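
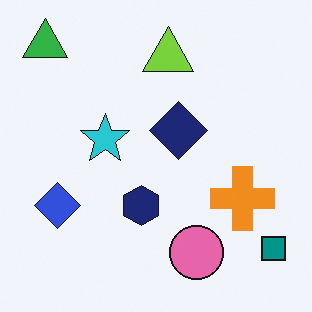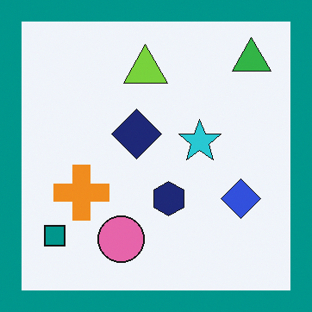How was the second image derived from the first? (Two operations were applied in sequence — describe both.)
The transformation is: flipped horizontally (left ↔ right), then framed with a teal border.

The teal square is in the bottom-right of the first image and the bottom-left of the second — shapes on opposite sides of the vertical midline have swapped in a mirror flip. A solid teal frame runs around the edge of the second image, with the content slightly shrunk inside it.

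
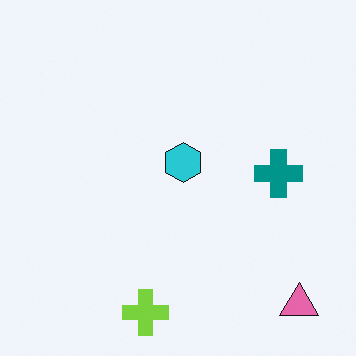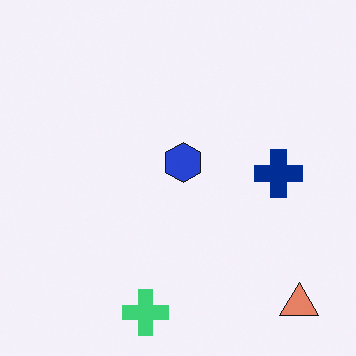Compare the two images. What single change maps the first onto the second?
The transformation is: hue-shifted by a small amount.

Every shape's color has rotated by the same amount around the hue wheel — a uniform hue shift.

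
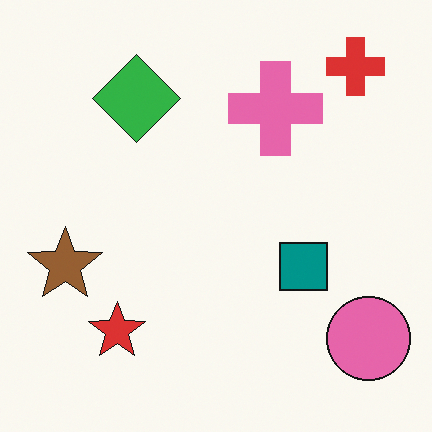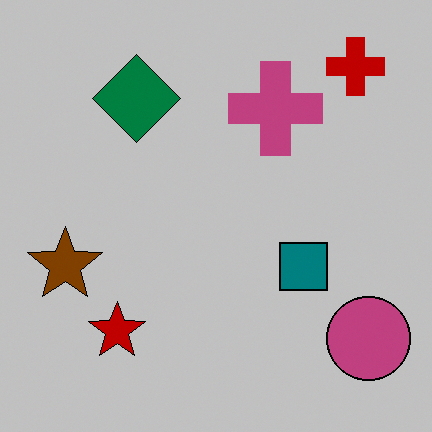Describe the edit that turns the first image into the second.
The transformation is: heavily posterized to just a handful of flat colors.

Each flat color has snapped to a coarser quantized level — most visibly, the near-white background has dropped to a flat grey.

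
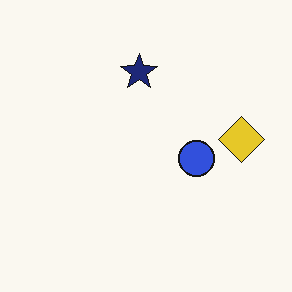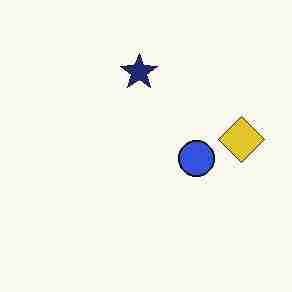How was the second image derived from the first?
This is the original image heavily JPEG-compressed with obvious blocking artifacts.

Blocky 8×8 compression artifacts appear around shape edges and the flat background shows ringing — characteristic JPEG degradation.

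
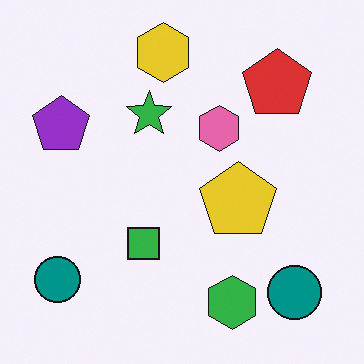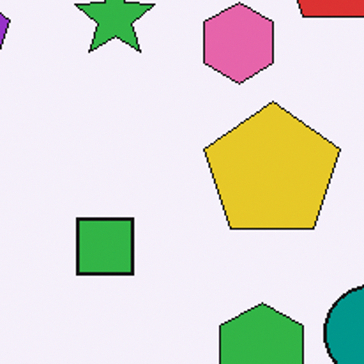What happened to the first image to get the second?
The second image is the first cropped tightly and scaled back up.

The visible shapes are larger and the field of view is narrower; shapes near the original edges may be partly or wholly outside the frame — a crop-and-rescale.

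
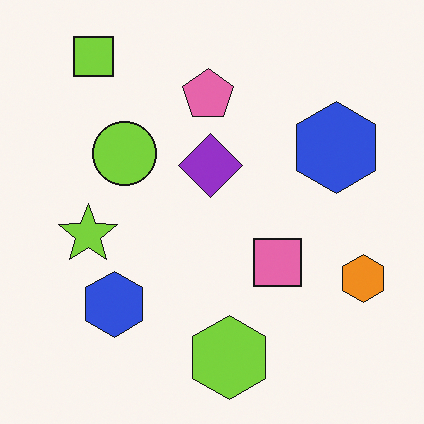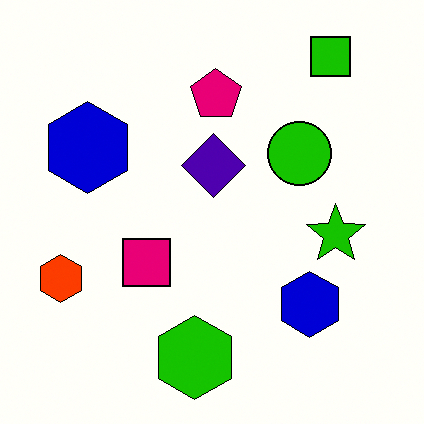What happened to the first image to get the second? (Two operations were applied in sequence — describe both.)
The transformation is: flipped horizontally (left ↔ right), then boosted in contrast.

The orange hexagon is in the right of the first image and the left of the second — shapes on opposite sides of the vertical midline have swapped in a mirror flip. Tones are pushed away from mid-grey across the whole image — a global contrast change.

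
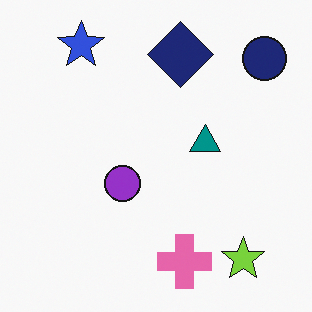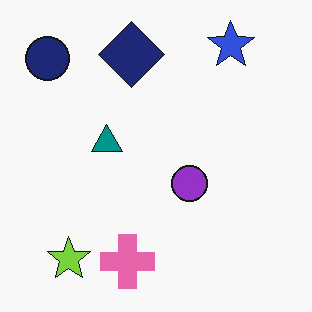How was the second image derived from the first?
Flipped horizontally (left ↔ right).

The navy circle is in the top-right of the first image and the top-left of the second — shapes on opposite sides of the vertical midline have swapped in a mirror flip.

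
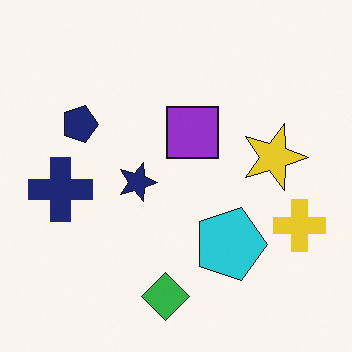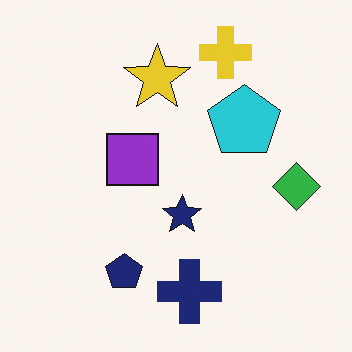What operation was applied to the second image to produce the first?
The image was rotated 90° clockwise.

The yellow cross sits in the top of the second image and the right of the first — consistent with a whole-image 90° clockwise rotation.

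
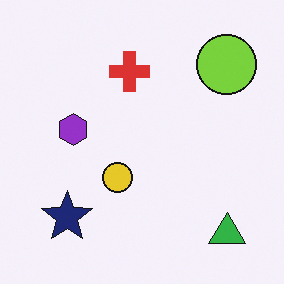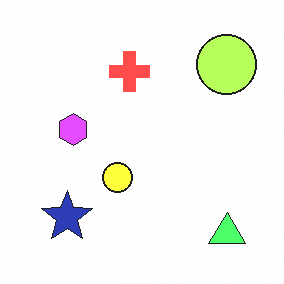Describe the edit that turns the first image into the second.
The second image is the first noticeably brightened.

Every pixel — background and shapes alike — is uniformly brightened.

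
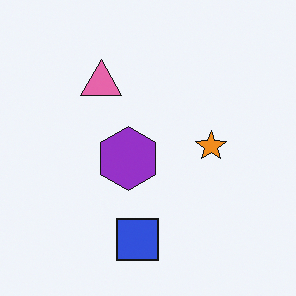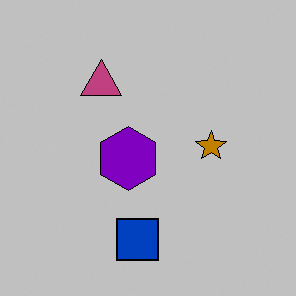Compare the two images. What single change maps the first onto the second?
The second image is the first aggressively posterized.

Each flat color has snapped to a coarser quantized level — most visibly, the near-white background has dropped to a flat grey.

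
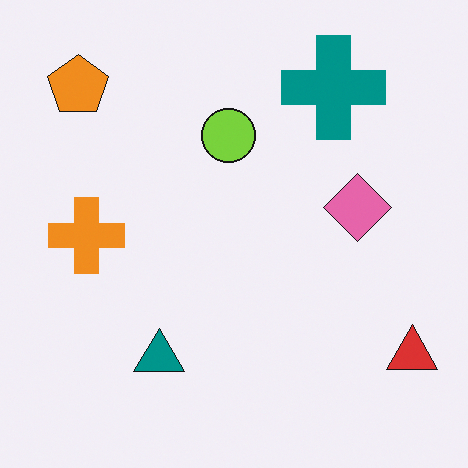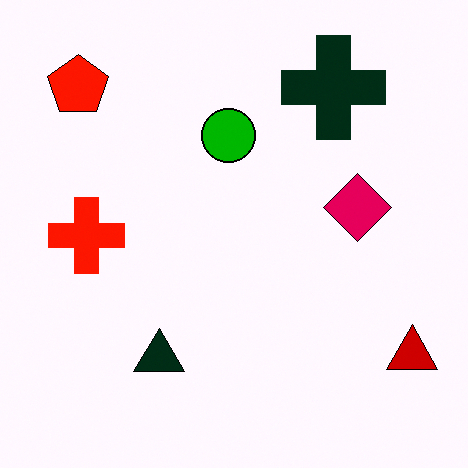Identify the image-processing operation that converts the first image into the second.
Given much higher contrast.

Tones are pushed away from mid-grey across the whole image — a global contrast change.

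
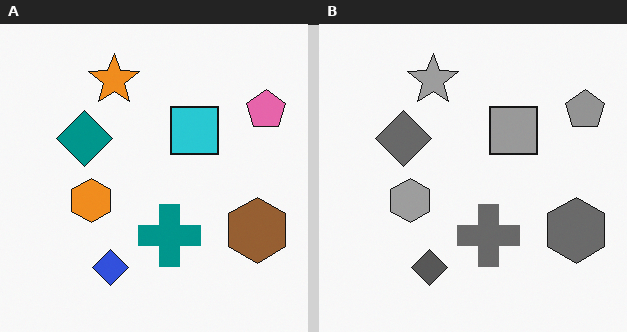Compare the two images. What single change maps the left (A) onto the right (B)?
The transformation is: converted to grayscale.

All color is removed — every shape is now a shade of grey.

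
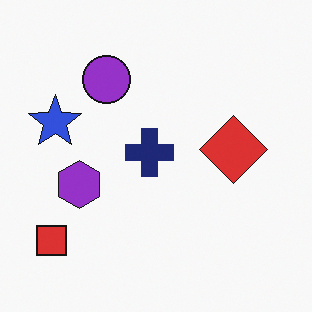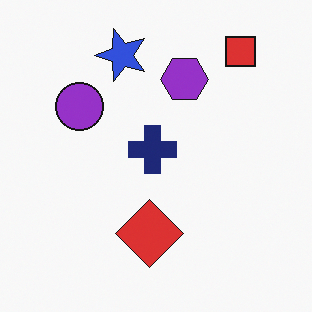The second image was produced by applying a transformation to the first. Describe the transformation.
This is the original image transposed (reflected across the top-left ↔ bottom-right diagonal).

Shapes have swapped their row and column positions — what was in the top-right is now in the bottom-left — a diagonal reflection.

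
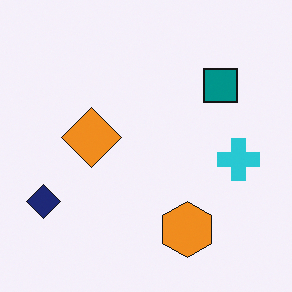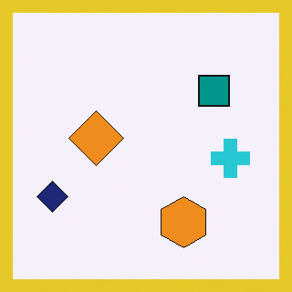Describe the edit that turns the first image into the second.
The image was framed with a yellow border.

A solid yellow frame runs around the edge of the second image, with the content slightly shrunk inside it.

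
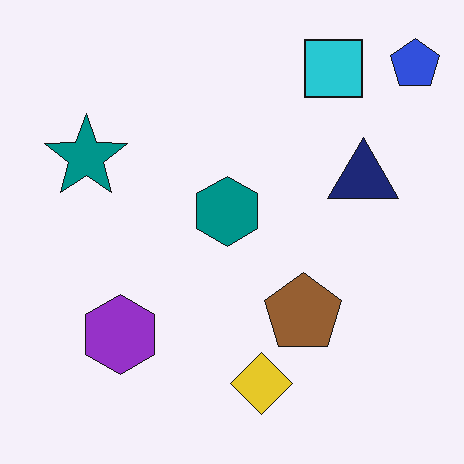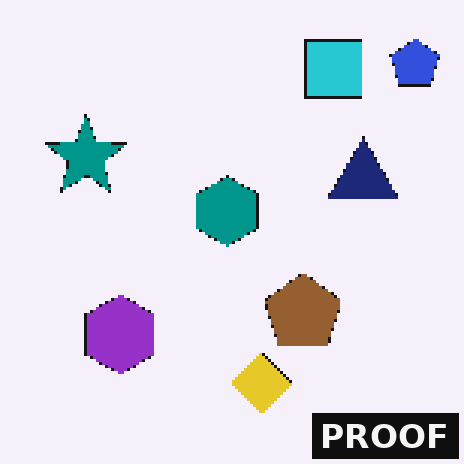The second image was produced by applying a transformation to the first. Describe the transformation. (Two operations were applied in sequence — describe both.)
This is the original image lightly pixelated (a mild mosaic effect), then watermarked with the text "PROOF" in the lower-right corner.

Shapes are reduced to large square blocks; fine edges and outlines are lost — a downscale-then-upscale (mosaic) effect. A dark label reading "PROOF" appears in the lower-right corner.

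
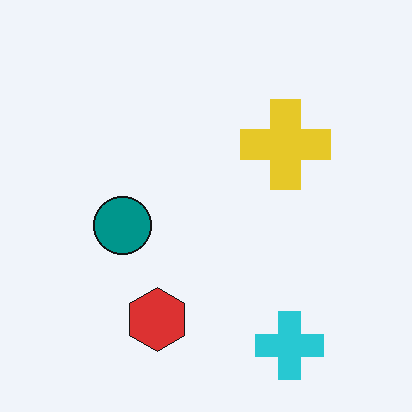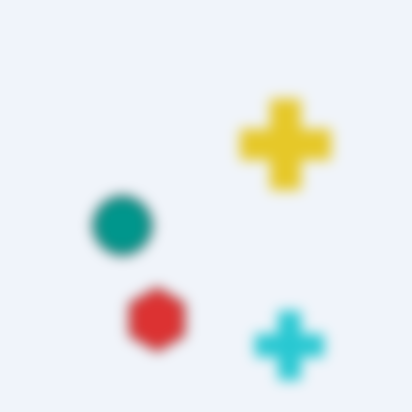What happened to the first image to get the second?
The image was strongly gaussian-blurred.

Shape edges and outlines are uniformly softened across the whole image.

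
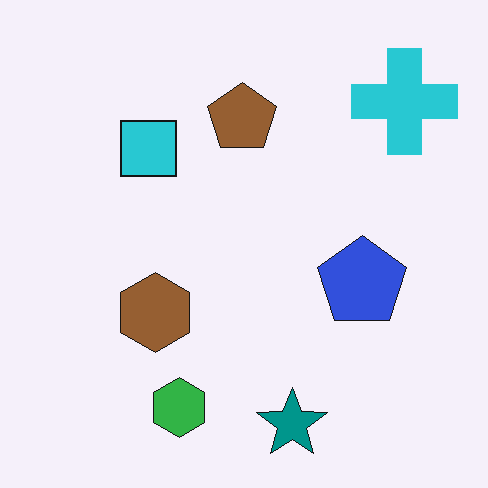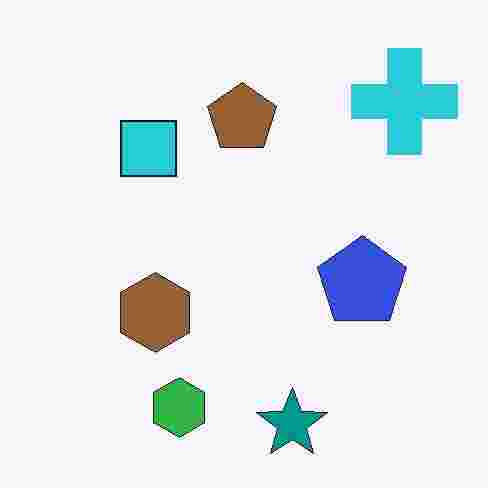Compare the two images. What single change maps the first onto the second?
Heavily JPEG-compressed with obvious blocking artifacts.

Blocky 8×8 compression artifacts appear around shape edges and the flat background shows ringing — characteristic JPEG degradation.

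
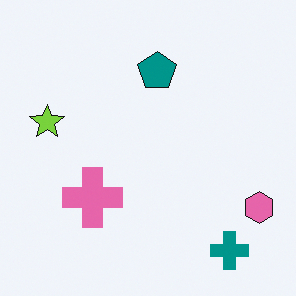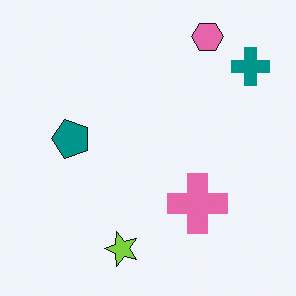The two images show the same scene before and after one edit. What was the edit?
The transformation is: rotated 90° counter-clockwise.

The teal cross sits in the bottom-right of the first image and the top-right of the second — consistent with a whole-image 90° counter-clockwise rotation.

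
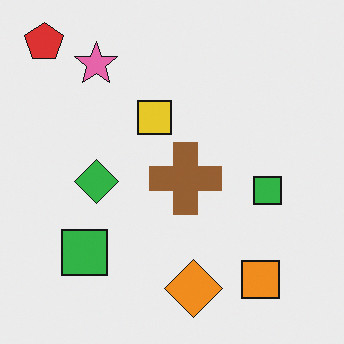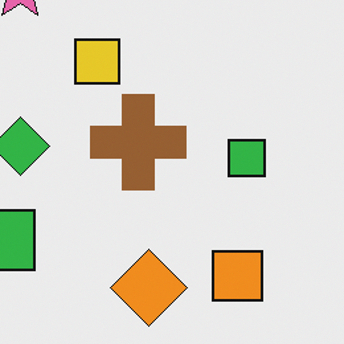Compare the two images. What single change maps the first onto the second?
The second image is the first cropped to a modestly smaller region and rescaled.

The visible shapes are larger and the field of view is narrower; shapes near the original edges may be partly or wholly outside the frame — a crop-and-rescale.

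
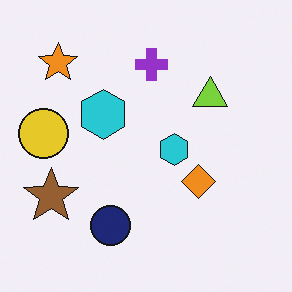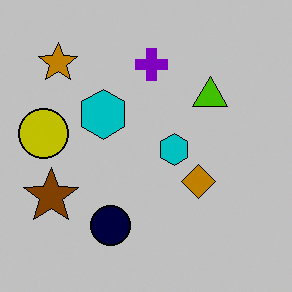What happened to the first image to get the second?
This is the original image aggressively posterized.

Each flat color has snapped to a coarser quantized level — most visibly, the near-white background has dropped to a flat grey.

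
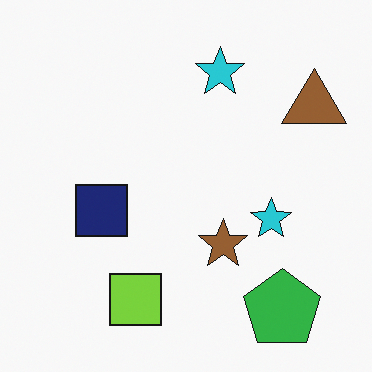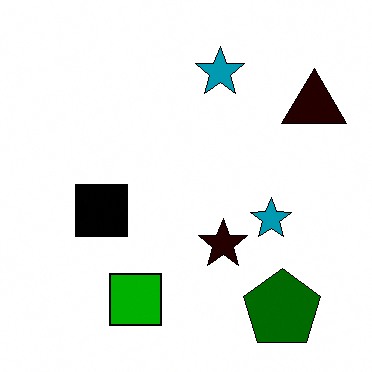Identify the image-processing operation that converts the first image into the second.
This is the original image given much higher contrast.

Tones are pushed away from mid-grey across the whole image — a global contrast change.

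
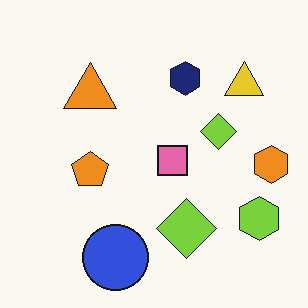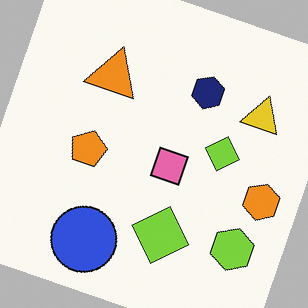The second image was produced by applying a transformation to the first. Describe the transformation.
The transformation is: rotated clockwise by a clearly visible amount.

Every shape is tilted by the same angle and the image corners show triangular fill wedges — a whole-image rotation by a non-right angle.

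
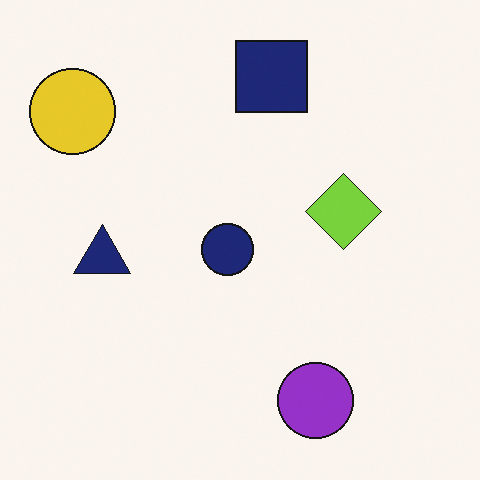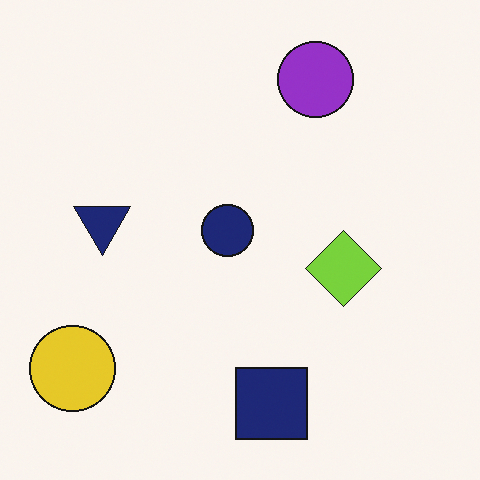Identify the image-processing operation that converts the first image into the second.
This is the original image flipped vertically (top ↔ bottom).

The navy square is in the top of the first image and the bottom of the second — shapes on opposite sides of the horizontal midline have swapped in a mirror flip.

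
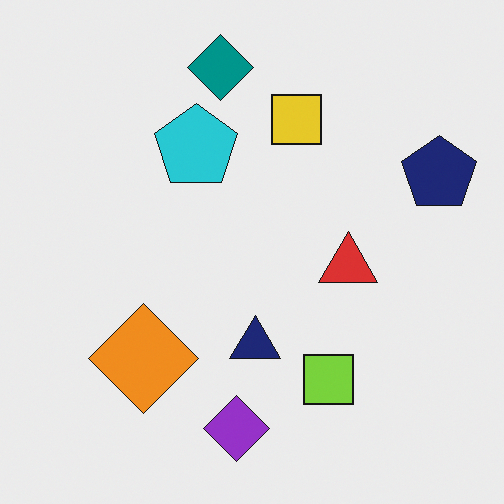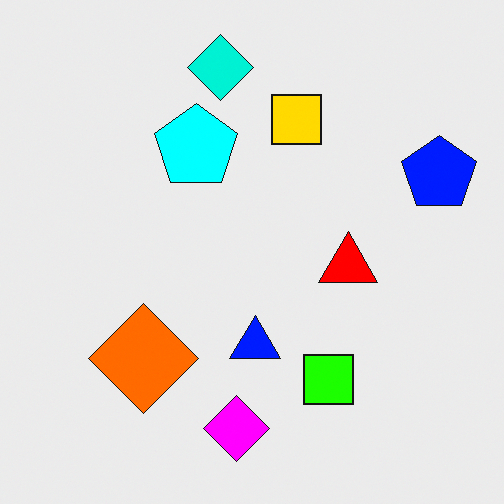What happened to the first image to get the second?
The image was made much more vivid (saturation change).

All colors are more vivid — a global saturation change.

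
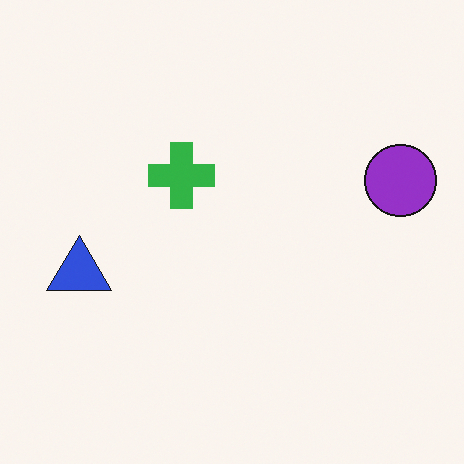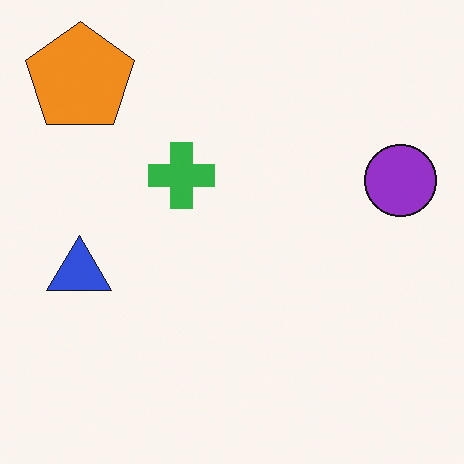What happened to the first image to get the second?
This is the original image overlaid with an additional orange pentagon.

An orange pentagon appears in the second image that is absent from the first.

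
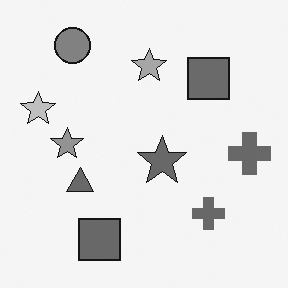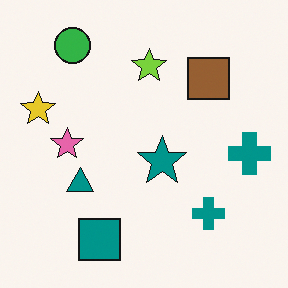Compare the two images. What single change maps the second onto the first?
The image was converted to grayscale.

All color is removed — every shape is now a shade of grey.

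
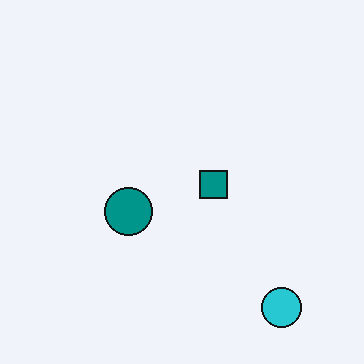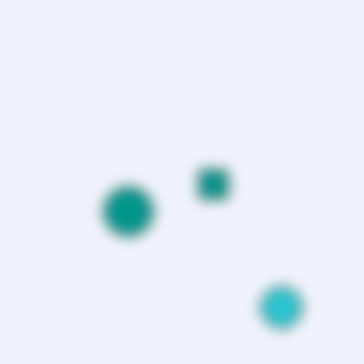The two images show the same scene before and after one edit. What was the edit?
The transformation is: strongly gaussian-blurred.

Shape edges and outlines are uniformly softened across the whole image.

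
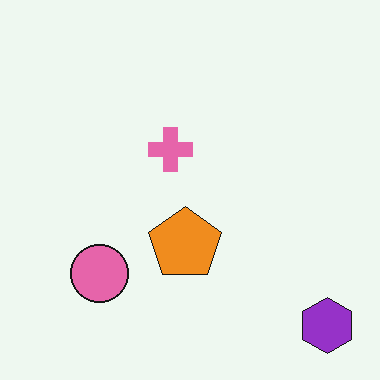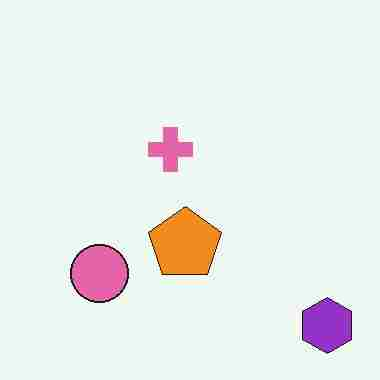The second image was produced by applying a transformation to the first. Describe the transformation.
The second image is the first heavily JPEG-compressed with obvious blocking artifacts.

Blocky 8×8 compression artifacts appear around shape edges and the flat background shows ringing — characteristic JPEG degradation.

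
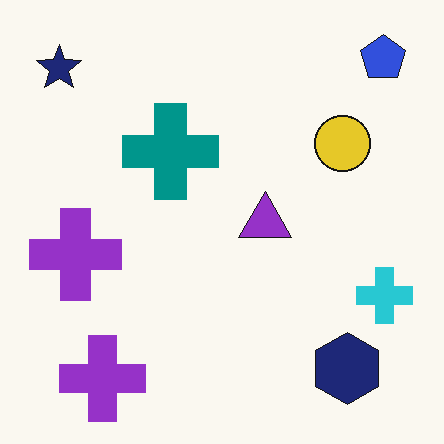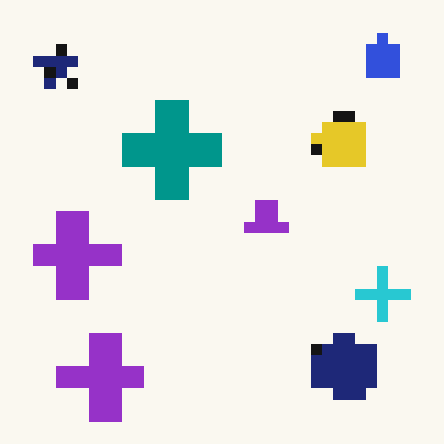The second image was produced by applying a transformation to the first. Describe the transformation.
The transformation is: coarsely pixelated.

Shapes are reduced to large square blocks; fine edges and outlines are lost — a downscale-then-upscale (mosaic) effect.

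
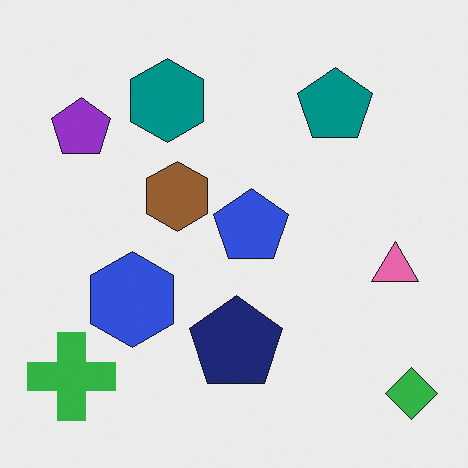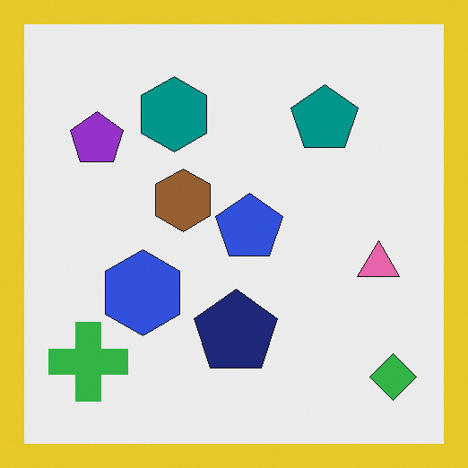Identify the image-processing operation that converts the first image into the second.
The image was framed with a yellow border.

A solid yellow frame runs around the edge of the second image, with the content slightly shrunk inside it.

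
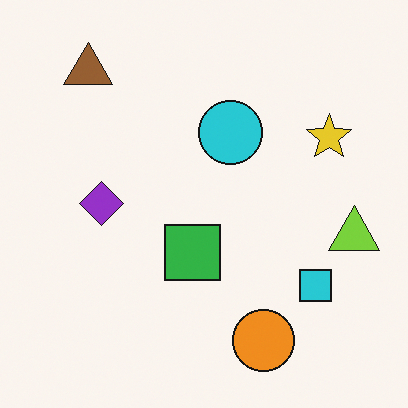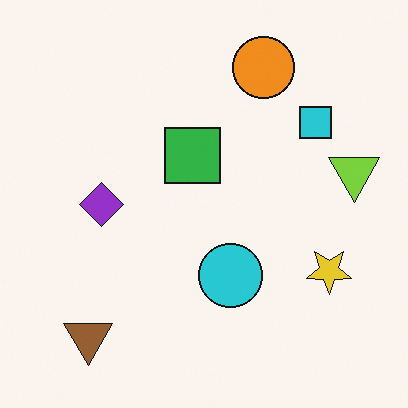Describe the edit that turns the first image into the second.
The second image is the first flipped vertically (top ↔ bottom).

The orange circle is in the bottom of the first image and the top of the second — shapes on opposite sides of the horizontal midline have swapped in a mirror flip.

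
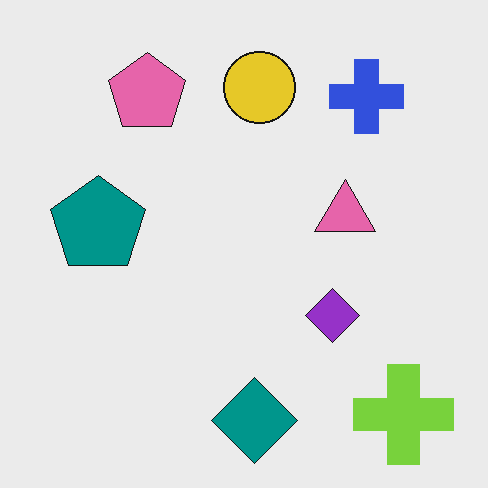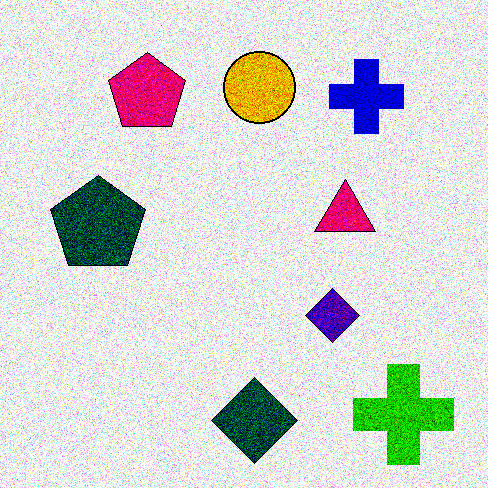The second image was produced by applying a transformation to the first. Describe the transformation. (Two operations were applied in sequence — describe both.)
The second image is the first degraded with moderate additive noise, then given much higher contrast.

Random speckle covers the whole image, including the flat background. Tones are pushed away from mid-grey across the whole image — a global contrast change.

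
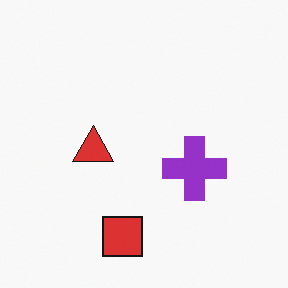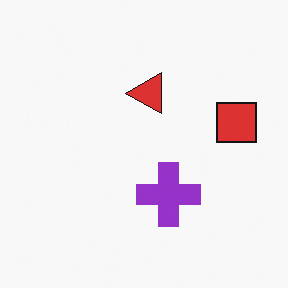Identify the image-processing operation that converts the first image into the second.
The transformation is: transposed (reflected across the top-left ↔ bottom-right diagonal).

Shapes have swapped their row and column positions — what was in the top-right is now in the bottom-left — a diagonal reflection.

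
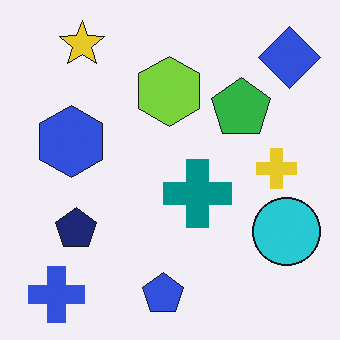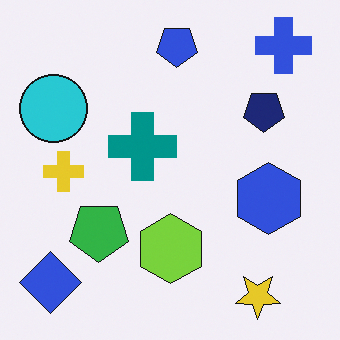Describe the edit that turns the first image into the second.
The image was rotated 180°.

The blue cross sits in the bottom-left of the first image and the top-right of the second — consistent with a whole-image 180° rotation.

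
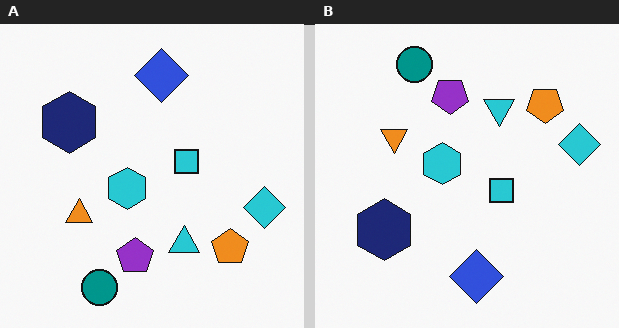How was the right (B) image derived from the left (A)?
It was flipped vertically (top ↔ bottom).

The teal circle is in the bottom-left of the left (A) image and the top-left of the right (B) — shapes on opposite sides of the horizontal midline have swapped in a mirror flip.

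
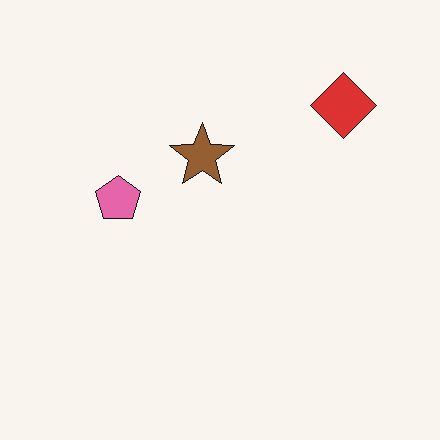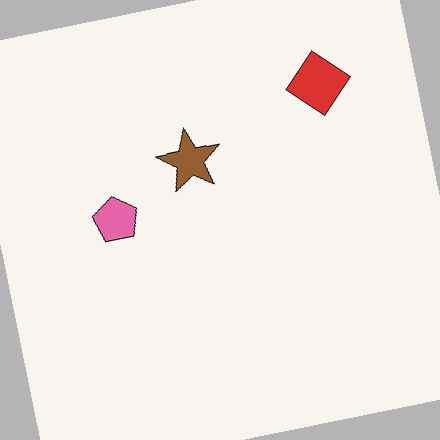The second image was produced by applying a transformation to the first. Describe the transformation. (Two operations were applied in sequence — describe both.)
This is the original image rotated counter-clockwise by a slight angle, then JPEG-compressed with visible artifacts.

Every shape is tilted by the same angle and the image corners show triangular fill wedges — a whole-image rotation by a non-right angle. Blocky 8×8 compression artifacts appear around shape edges and the flat background shows ringing — characteristic JPEG degradation.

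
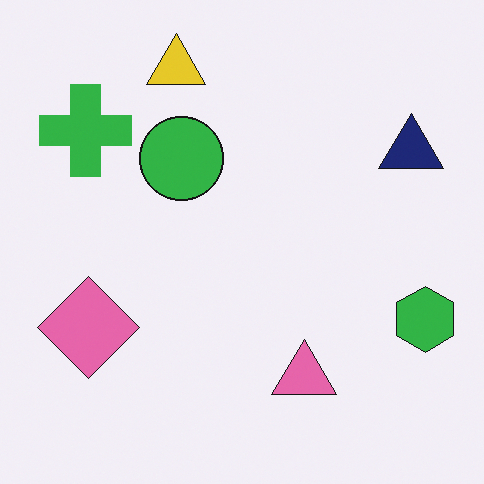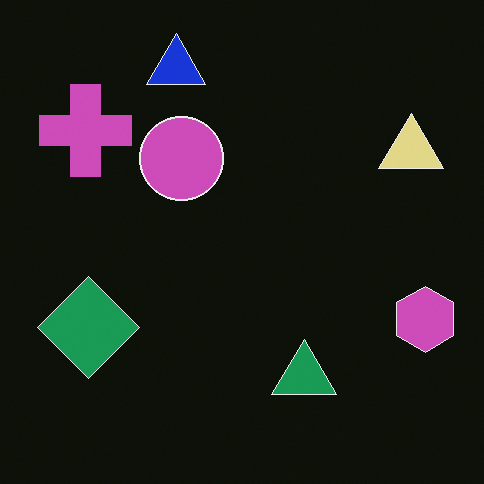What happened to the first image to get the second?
The image was color-inverted (negative).

The light background has become dark and every shape's color is its complement — a photographic negative.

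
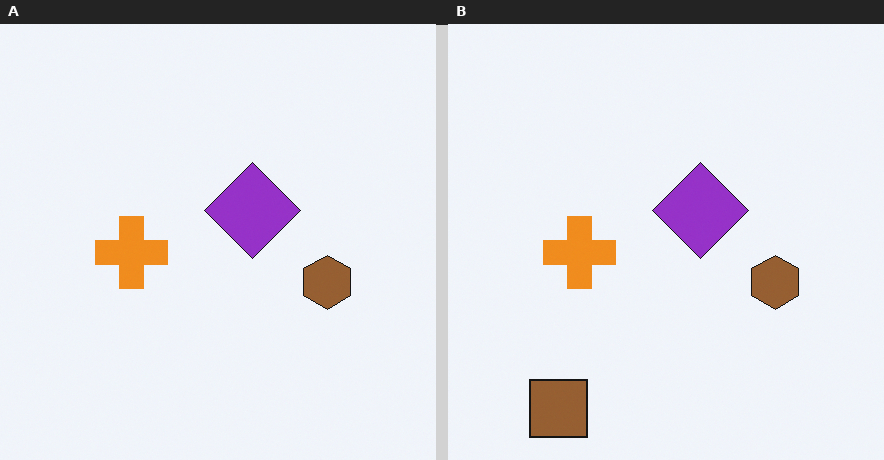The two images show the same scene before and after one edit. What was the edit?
This is the original image overlaid with an additional brown square.

A brown square appears in the right (B) image that is absent from the left (A).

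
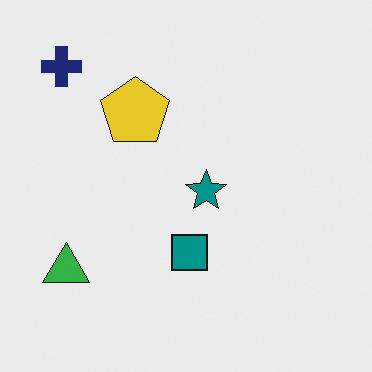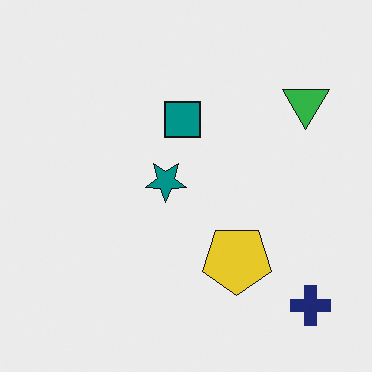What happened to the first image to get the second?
This is the original image rotated 180°.

The navy cross sits in the top-left of the first image and the bottom-right of the second — consistent with a whole-image 180° rotation.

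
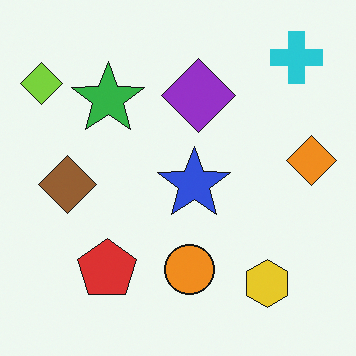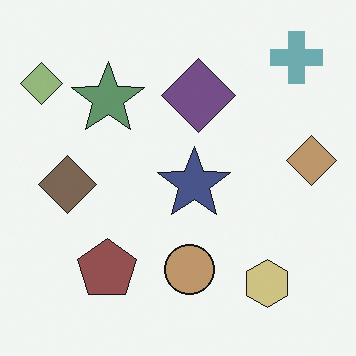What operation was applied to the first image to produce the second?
The image was heavily desaturated.

All colors are more muted and greyish — a global saturation change.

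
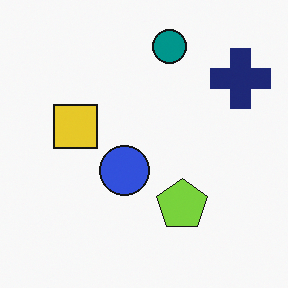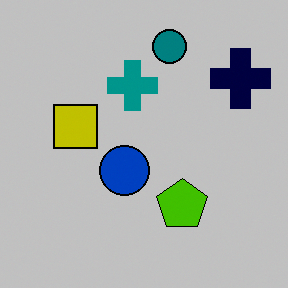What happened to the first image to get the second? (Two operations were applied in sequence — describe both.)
This is the original image heavily posterized to just a handful of flat colors, then overlaid with an additional teal cross.

Each flat color has snapped to a coarser quantized level — most visibly, the near-white background has dropped to a flat grey. A teal cross appears in the second image that is absent from the first.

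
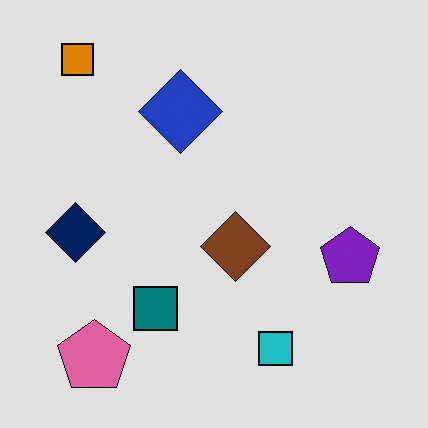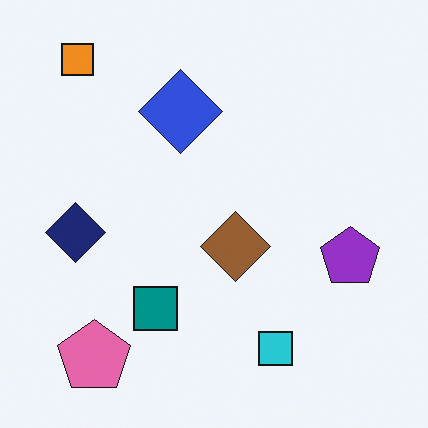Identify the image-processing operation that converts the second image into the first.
The first image is the second posterized to a reduced palette.

Each flat color has snapped to a coarser quantized level — most visibly, the near-white background has dropped to a flat grey.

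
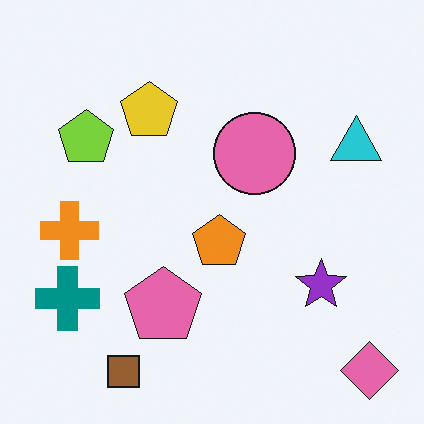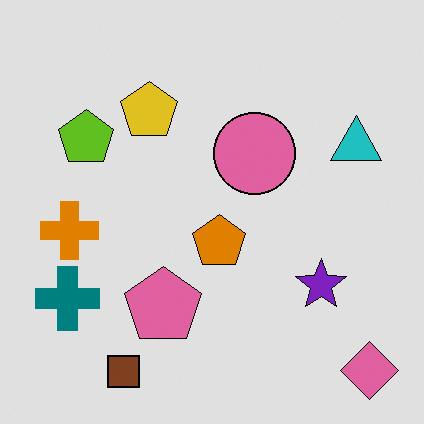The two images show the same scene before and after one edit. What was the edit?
This is the original image moderately posterized.

Each flat color has snapped to a coarser quantized level — most visibly, the near-white background has dropped to a flat grey.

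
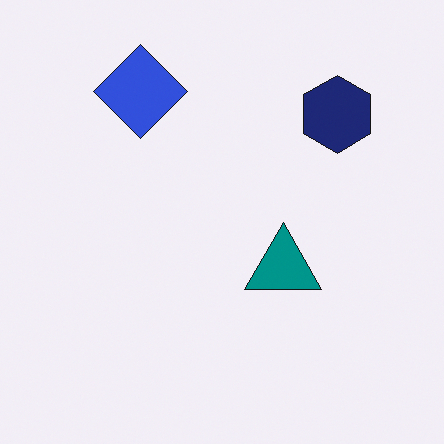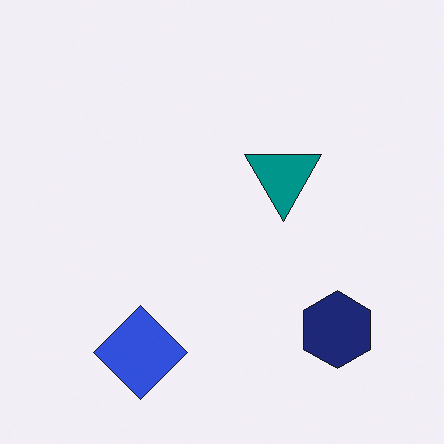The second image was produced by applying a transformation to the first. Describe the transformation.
The second image is the first flipped vertically (top ↔ bottom).

The blue diamond is in the top-left of the first image and the bottom-left of the second — shapes on opposite sides of the horizontal midline have swapped in a mirror flip.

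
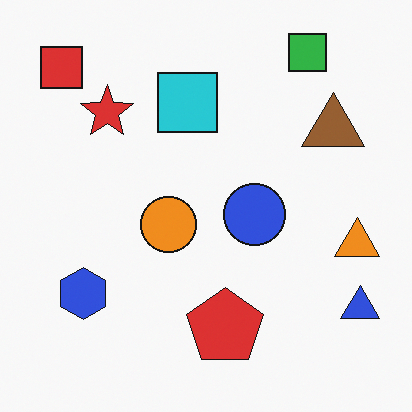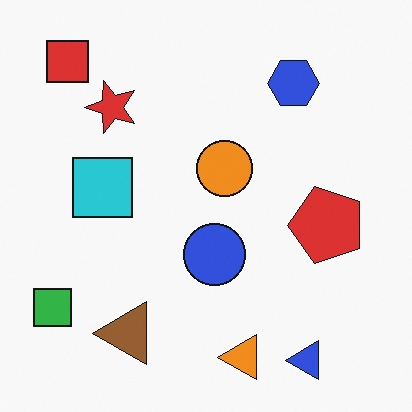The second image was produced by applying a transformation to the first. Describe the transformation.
This is the original image transposed (reflected across the top-left ↔ bottom-right diagonal).

Shapes have swapped their row and column positions — what was in the top-right is now in the bottom-left — a diagonal reflection.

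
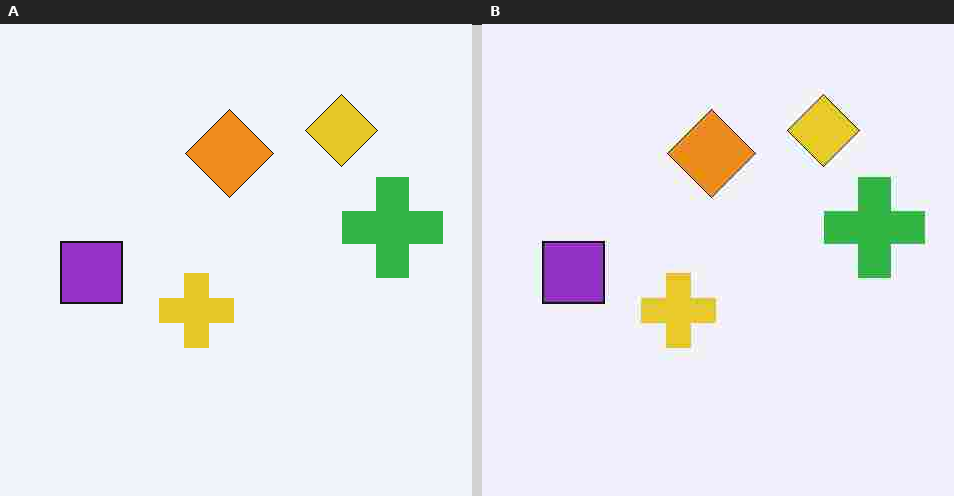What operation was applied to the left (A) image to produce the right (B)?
The right (B) image is the left (A) degraded with heavy JPEG compression.

Blocky 8×8 compression artifacts appear around shape edges and the flat background shows ringing — characteristic JPEG degradation.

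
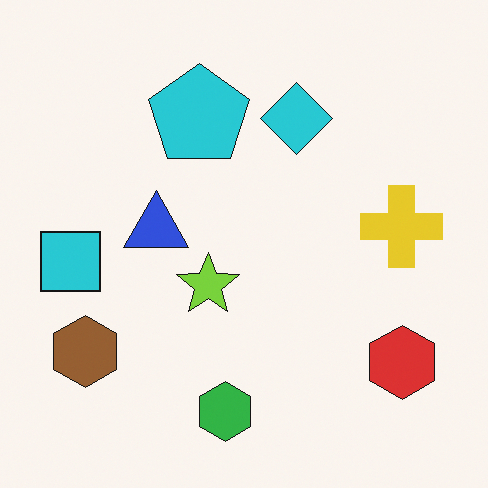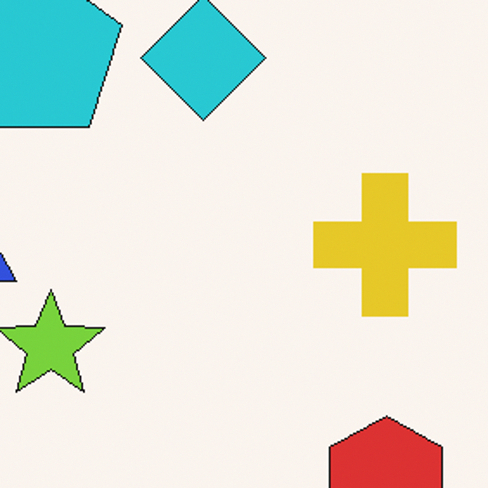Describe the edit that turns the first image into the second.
The second image is the first cropped tightly and scaled back up.

The visible shapes are larger and the field of view is narrower; shapes near the original edges may be partly or wholly outside the frame — a crop-and-rescale.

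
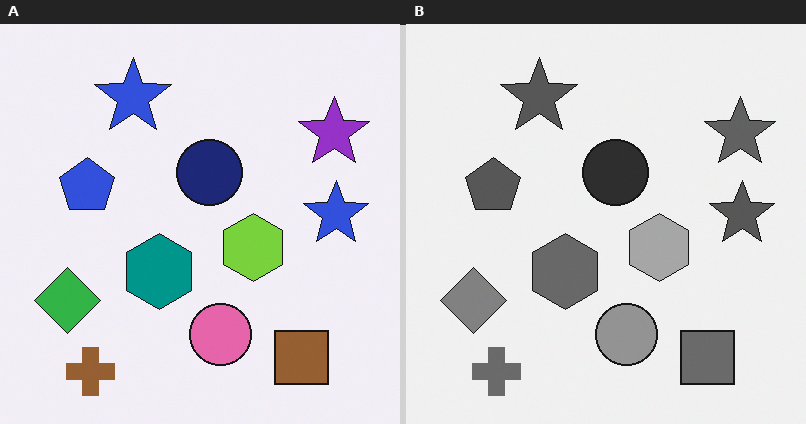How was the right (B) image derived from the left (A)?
It was converted to grayscale.

All color is removed — every shape is now a shade of grey.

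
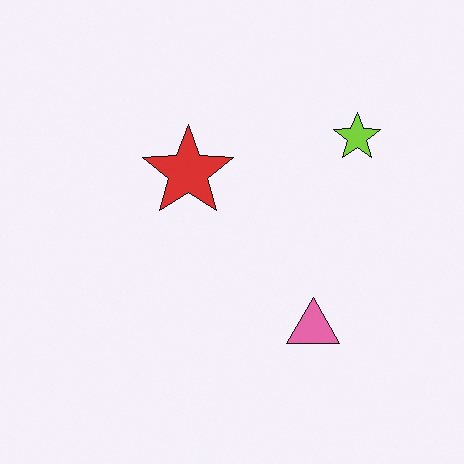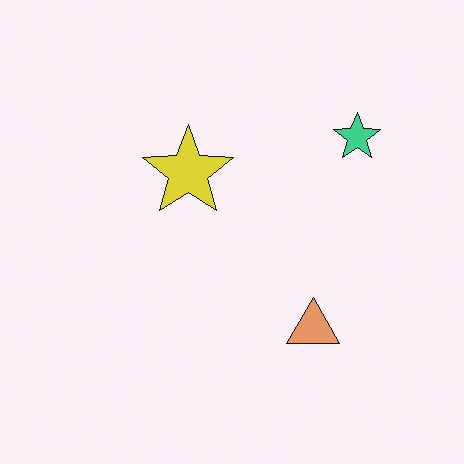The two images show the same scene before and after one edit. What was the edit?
The image was hue-shifted by a small amount.

Every shape's color has rotated by the same amount around the hue wheel — a uniform hue shift.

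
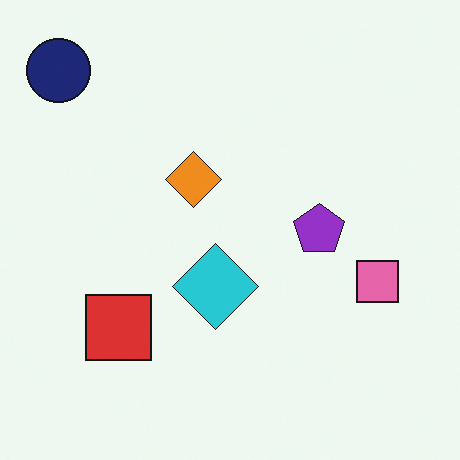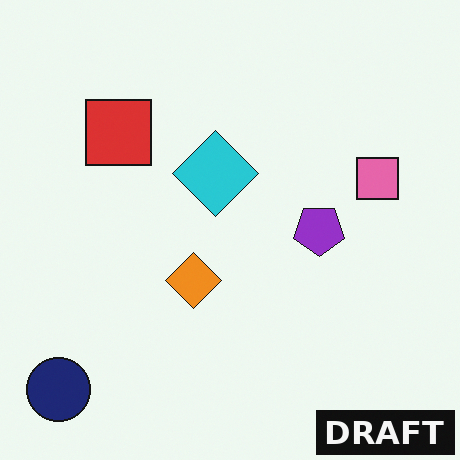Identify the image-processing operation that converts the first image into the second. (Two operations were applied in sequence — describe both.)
Flipped vertically (top ↔ bottom), then watermarked with the text "DRAFT" in the lower-right corner.

The navy circle is in the top-left of the first image and the bottom-left of the second — shapes on opposite sides of the horizontal midline have swapped in a mirror flip. A dark label reading "DRAFT" appears in the lower-right corner.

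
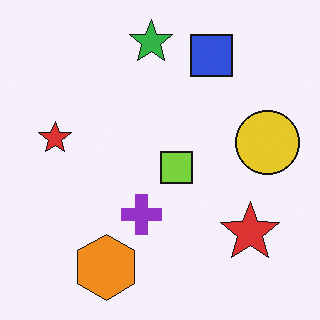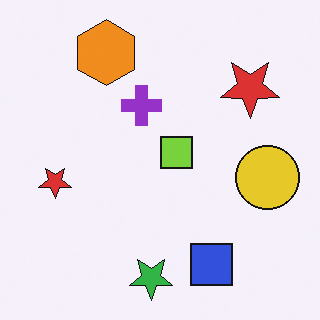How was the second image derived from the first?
The transformation is: flipped vertically (top ↔ bottom).

The green star is in the top of the first image and the bottom of the second — shapes on opposite sides of the horizontal midline have swapped in a mirror flip.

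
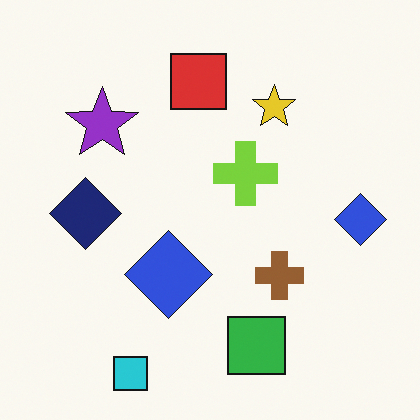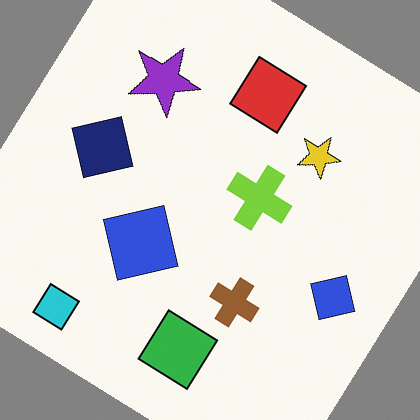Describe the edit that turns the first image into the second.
Rotated clockwise by a large amount — several tens of degrees.

Every shape is tilted by the same angle and the image corners show triangular fill wedges — a whole-image rotation by a non-right angle.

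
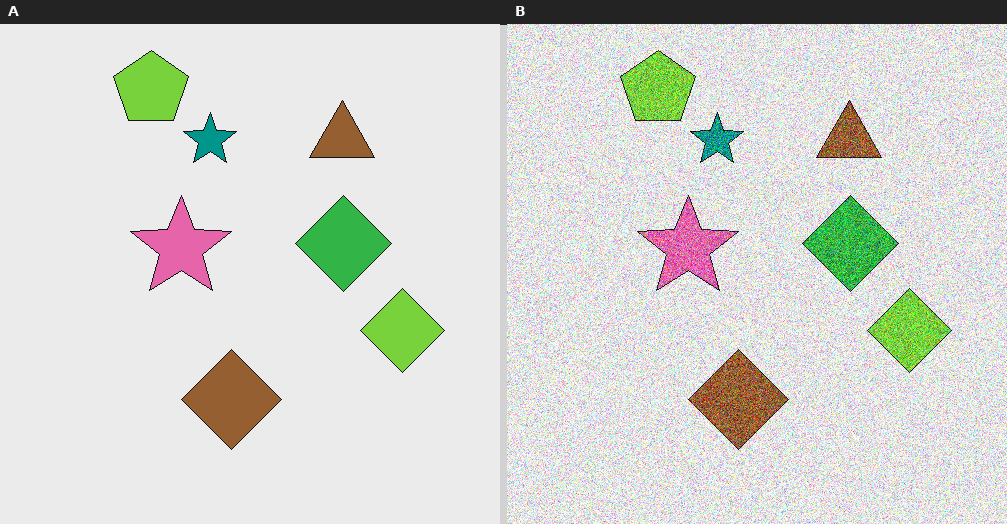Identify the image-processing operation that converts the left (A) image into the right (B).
It was degraded with strong gaussian noise.

Random speckle covers the whole image, including the flat background.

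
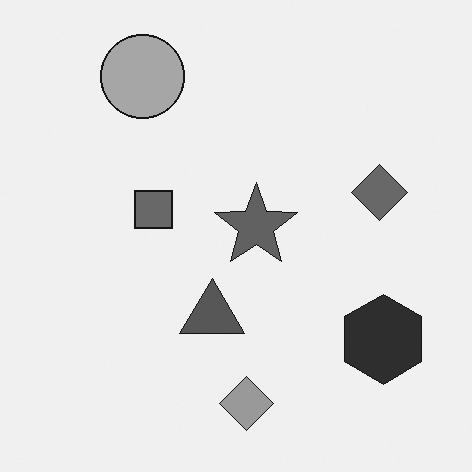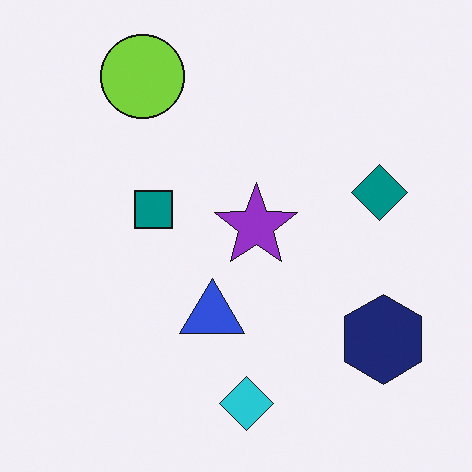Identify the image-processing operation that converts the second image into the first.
Converted to grayscale.

All color is removed — every shape is now a shade of grey.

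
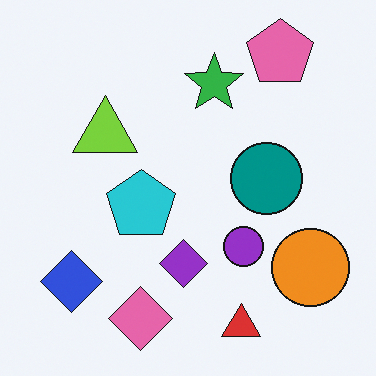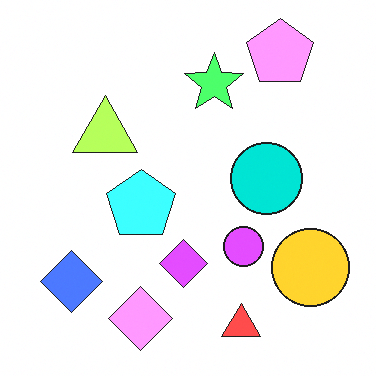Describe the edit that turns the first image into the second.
The second image is the first substantially brightened.

Every pixel — background and shapes alike — is uniformly brightened.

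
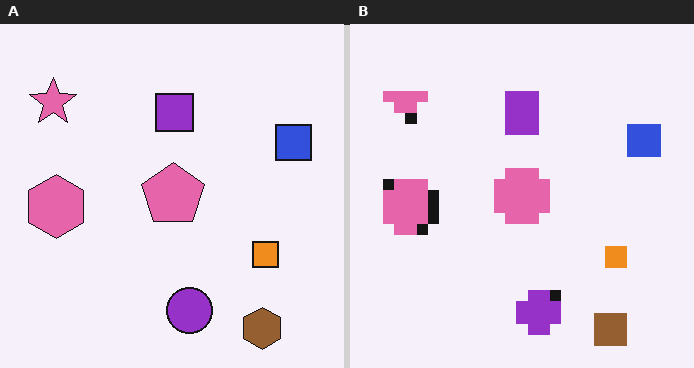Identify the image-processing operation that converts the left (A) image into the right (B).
This is the original image heavily pixelated into large blocks.

Shapes are reduced to large square blocks; fine edges and outlines are lost — a downscale-then-upscale (mosaic) effect.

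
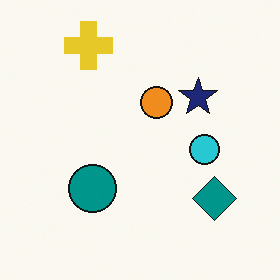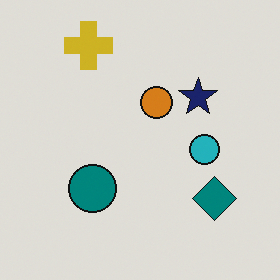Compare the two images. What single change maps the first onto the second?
The image was slightly darkened.

Every pixel — background and shapes alike — is uniformly darkened.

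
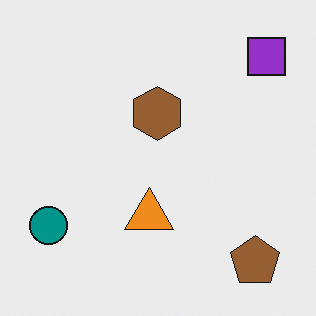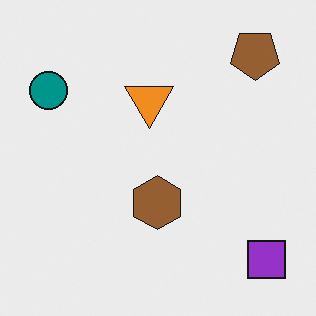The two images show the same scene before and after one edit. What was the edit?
Flipped vertically (top ↔ bottom).

The brown pentagon is in the bottom-right of the first image and the top-right of the second — shapes on opposite sides of the horizontal midline have swapped in a mirror flip.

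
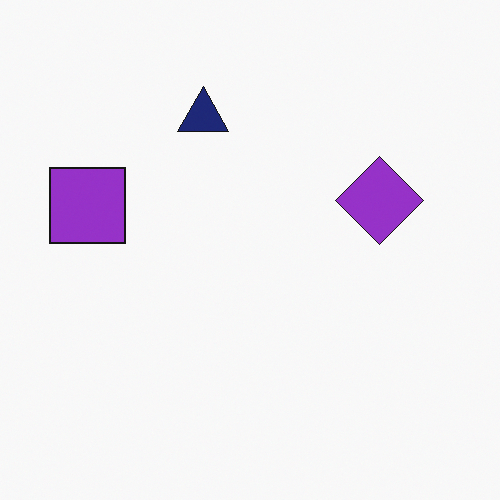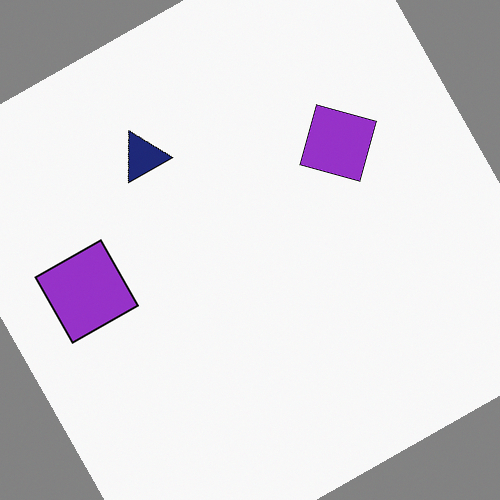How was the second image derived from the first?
Rotated counter-clockwise by a clearly visible amount.

Every shape is tilted by the same angle and the image corners show triangular fill wedges — a whole-image rotation by a non-right angle.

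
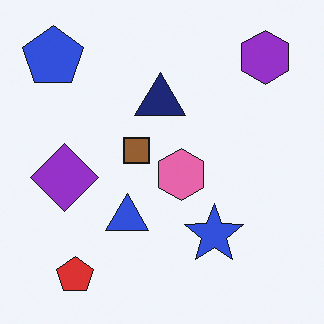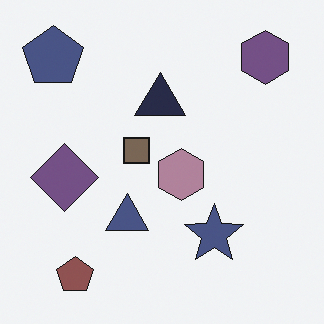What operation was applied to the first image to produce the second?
This is the original image heavily desaturated.

All colors are more muted and greyish — a global saturation change.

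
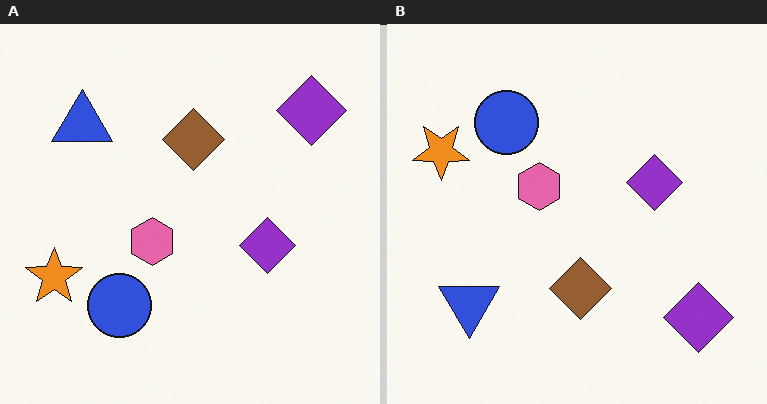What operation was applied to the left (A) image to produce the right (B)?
The transformation is: flipped vertically (top ↔ bottom).

The blue circle is in the bottom-left of the left (A) image and the top-left of the right (B) — shapes on opposite sides of the horizontal midline have swapped in a mirror flip.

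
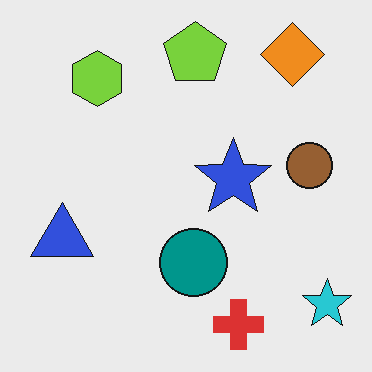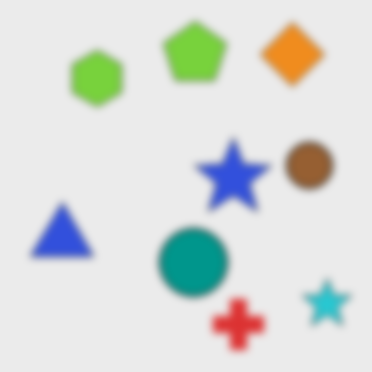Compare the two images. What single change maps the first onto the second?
This is the original image moderately blurred.

Shape edges and outlines are uniformly softened across the whole image.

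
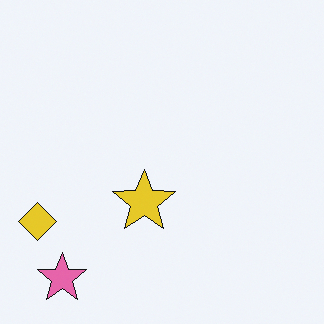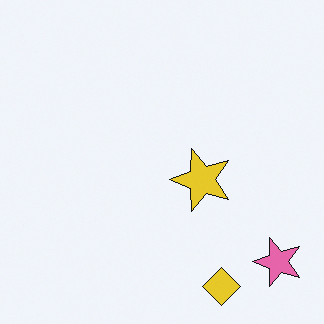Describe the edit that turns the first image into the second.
Rotated 90° counter-clockwise.

The pink star sits in the bottom-left of the first image and the bottom-right of the second — consistent with a whole-image 90° counter-clockwise rotation.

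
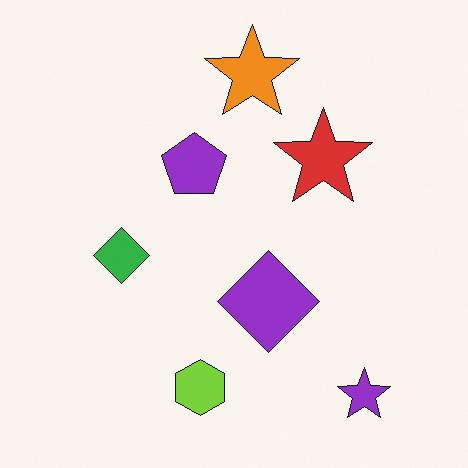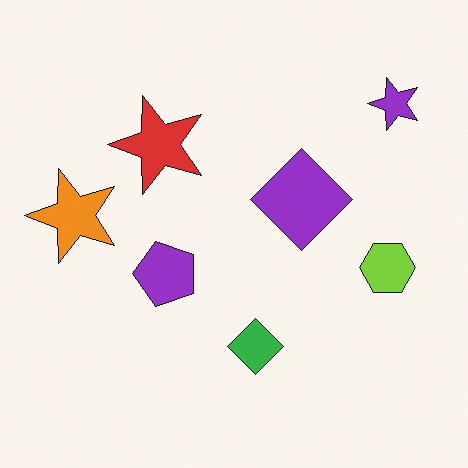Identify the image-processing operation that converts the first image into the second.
It was rotated 90° counter-clockwise.

The purple star sits in the bottom-right of the first image and the top-right of the second — consistent with a whole-image 90° counter-clockwise rotation.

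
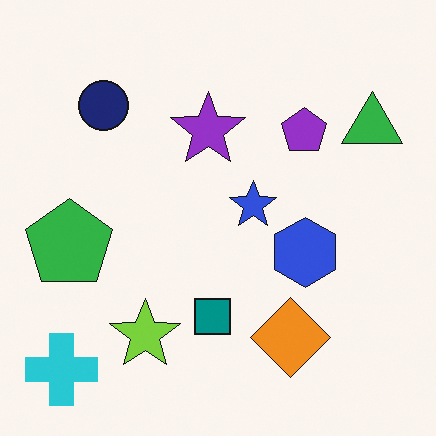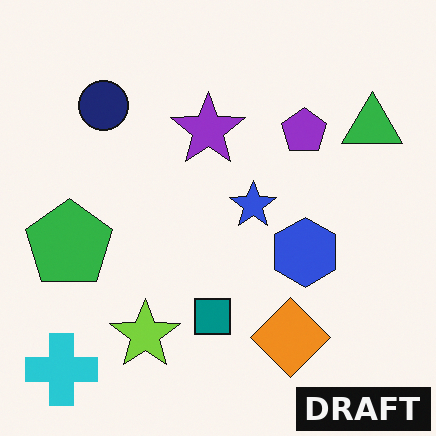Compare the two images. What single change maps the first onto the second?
This is the original image watermarked with the text "DRAFT" in the lower-right corner.

A dark label reading "DRAFT" appears in the lower-right corner.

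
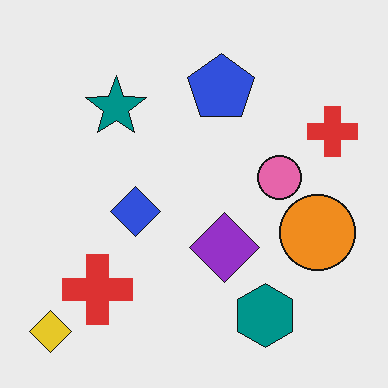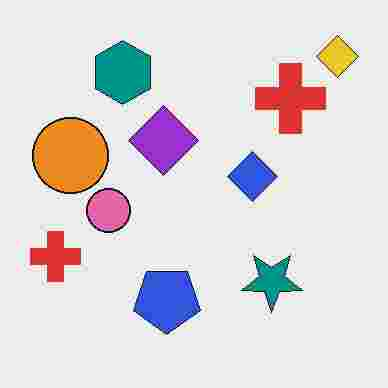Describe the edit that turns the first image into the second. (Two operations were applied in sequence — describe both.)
This is the original image rotated 180°, then heavily JPEG-compressed with obvious blocking artifacts.

The yellow diamond sits in the bottom-left of the first image and the top-right of the second — consistent with a whole-image 180° rotation. Blocky 8×8 compression artifacts appear around shape edges and the flat background shows ringing — characteristic JPEG degradation.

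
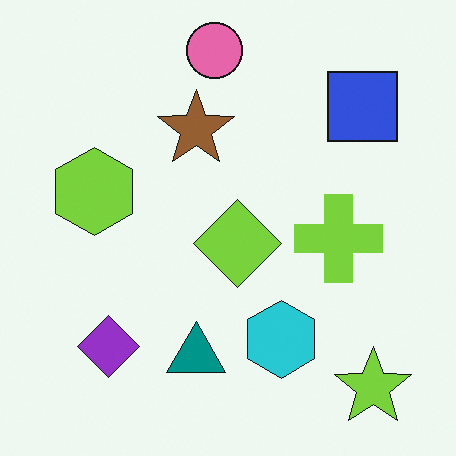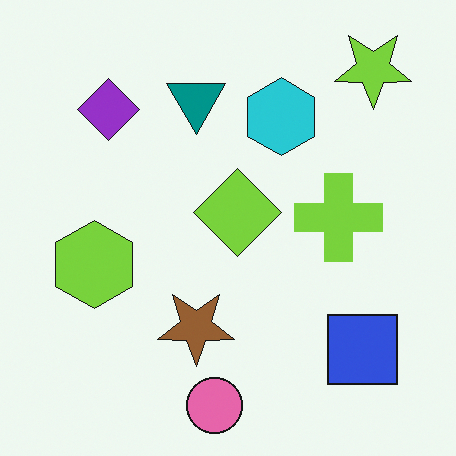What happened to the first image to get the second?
Flipped vertically (top ↔ bottom).

The pink circle is in the top of the first image and the bottom of the second — shapes on opposite sides of the horizontal midline have swapped in a mirror flip.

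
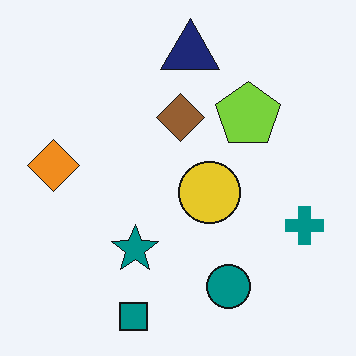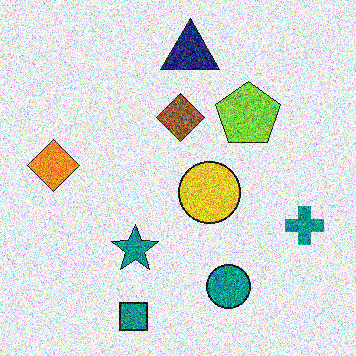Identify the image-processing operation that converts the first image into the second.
The transformation is: degraded with heavy additive noise.

Random speckle covers the whole image, including the flat background.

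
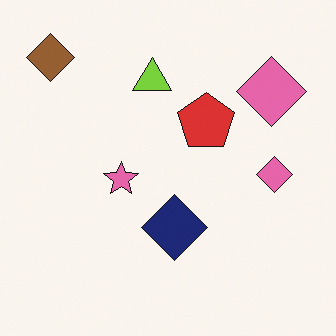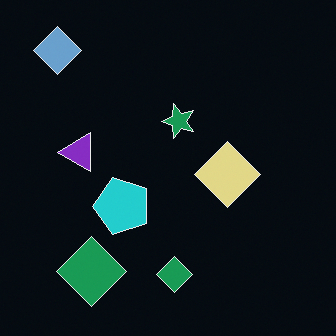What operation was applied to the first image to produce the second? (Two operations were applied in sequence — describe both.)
The transformation is: color-inverted (negative), then transposed (reflected across the top-left ↔ bottom-right diagonal).

The light background has become dark and every shape's color is its complement — a photographic negative. Shapes have swapped their row and column positions — what was in the top-right is now in the bottom-left — a diagonal reflection.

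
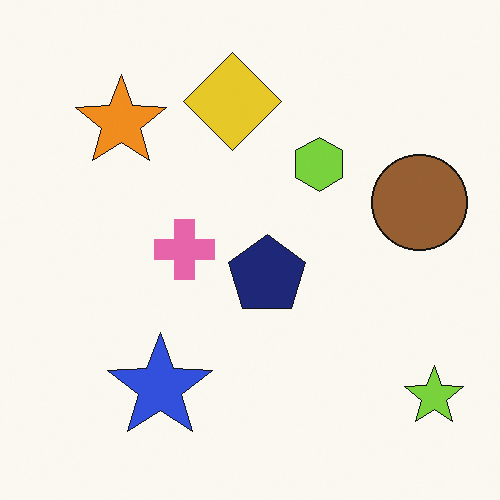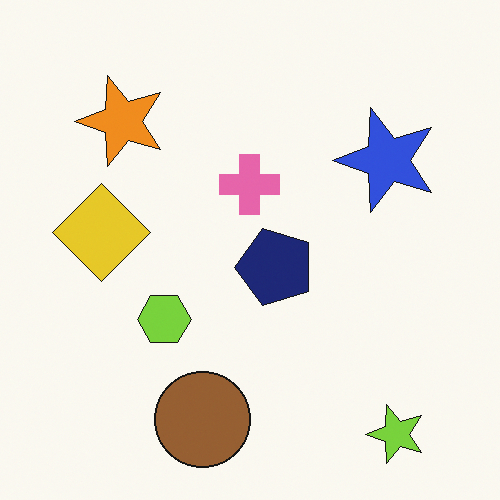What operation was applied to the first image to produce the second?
The image was transposed (reflected across the top-left ↔ bottom-right diagonal).

Shapes have swapped their row and column positions — what was in the top-right is now in the bottom-left — a diagonal reflection.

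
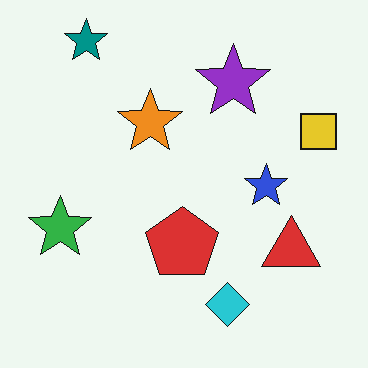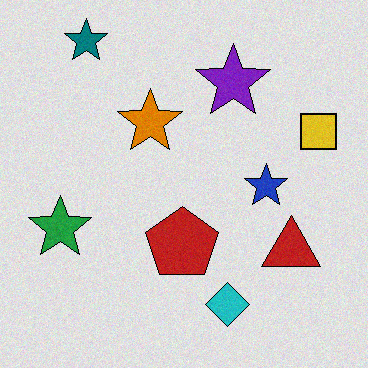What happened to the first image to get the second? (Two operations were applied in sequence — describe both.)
The second image is the first moderately posterized, then degraded with subtle gaussian noise.

Each flat color has snapped to a coarser quantized level — most visibly, the near-white background has dropped to a flat grey. Random speckle covers the whole image, including the flat background.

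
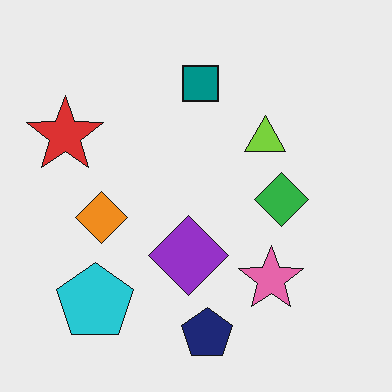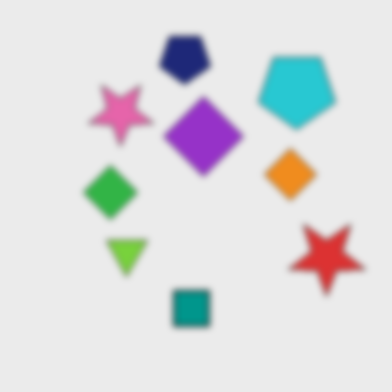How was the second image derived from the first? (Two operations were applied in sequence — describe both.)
The second image is the first noticeably gaussian-blurred, then rotated 180°.

Shape edges and outlines are uniformly softened across the whole image. The cyan pentagon sits in the bottom-left of the first image and the top-right of the second — consistent with a whole-image 180° rotation.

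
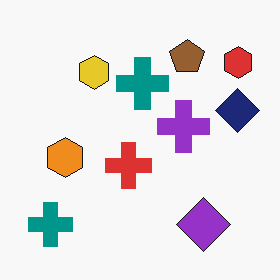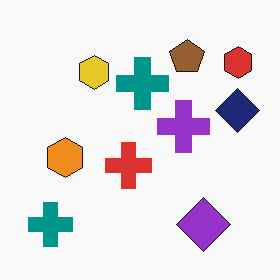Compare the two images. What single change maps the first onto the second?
The second image is the first JPEG-compressed with visible artifacts.

Blocky 8×8 compression artifacts appear around shape edges and the flat background shows ringing — characteristic JPEG degradation.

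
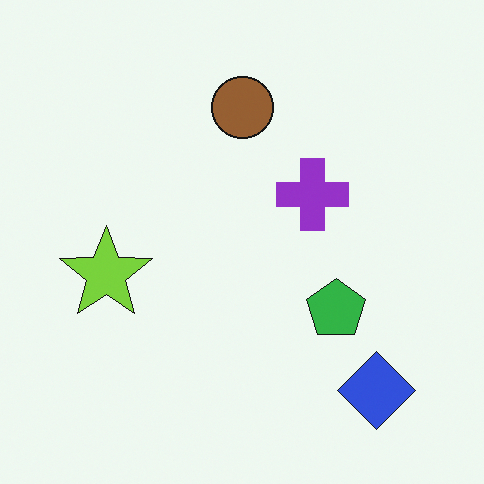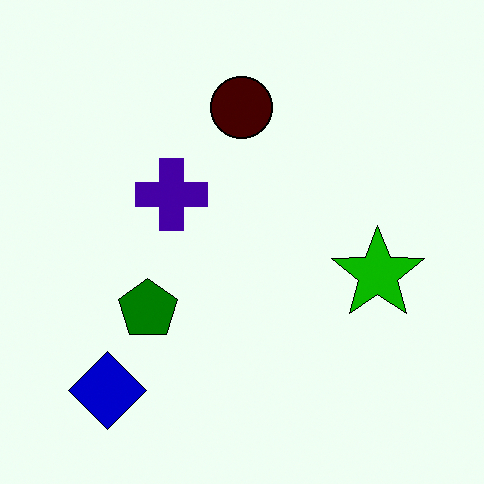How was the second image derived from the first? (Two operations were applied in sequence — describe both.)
This is the original image given much higher contrast, then flipped horizontally (left ↔ right).

Tones are pushed away from mid-grey across the whole image — a global contrast change. The lime star is in the left of the first image and the right of the second — shapes on opposite sides of the vertical midline have swapped in a mirror flip.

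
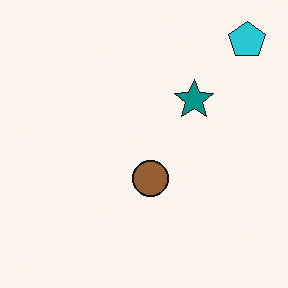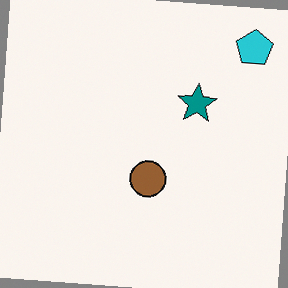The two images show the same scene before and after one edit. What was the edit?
The image was rotated clockwise by a few degrees.

Every shape is tilted by the same angle and the image corners show triangular fill wedges — a whole-image rotation by a non-right angle.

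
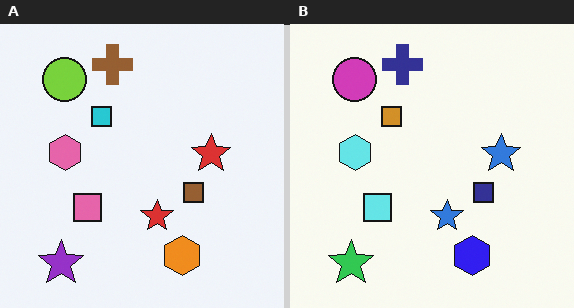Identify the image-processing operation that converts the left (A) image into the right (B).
It was hue-shifted by a large amount.

Every shape's color has rotated by the same amount around the hue wheel — a uniform hue shift.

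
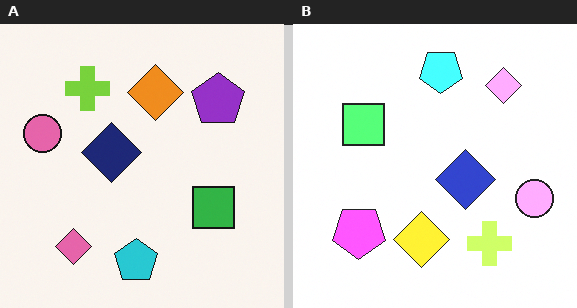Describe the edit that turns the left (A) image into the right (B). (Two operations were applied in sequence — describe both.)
Substantially brightened, then rotated 180°.

Every pixel — background and shapes alike — is uniformly brightened. The pink diamond sits in the bottom-left of the left (A) image and the top-right of the right (B) — consistent with a whole-image 180° rotation.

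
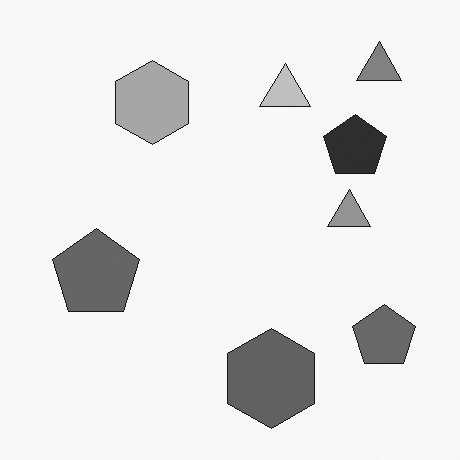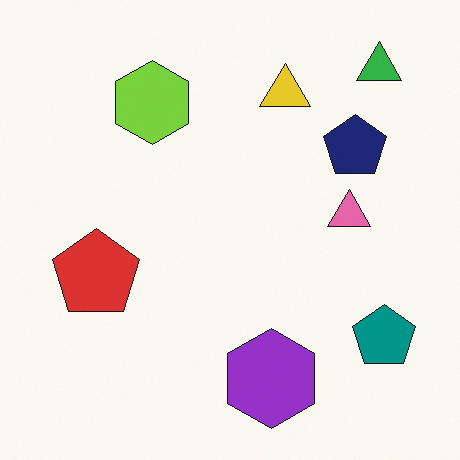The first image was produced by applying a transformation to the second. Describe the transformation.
It was converted to grayscale.

All color is removed — every shape is now a shade of grey.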